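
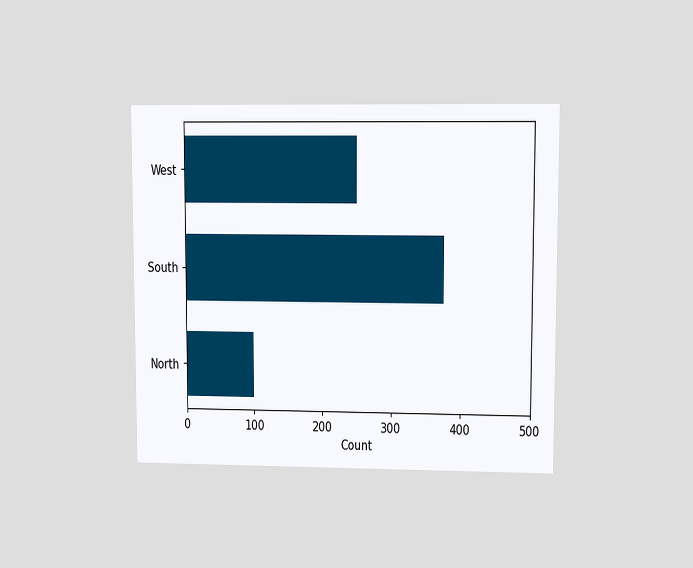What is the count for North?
100

The chart is viewed at a slight angle. Reading along the chart's x-axis, the North bar reaches 100.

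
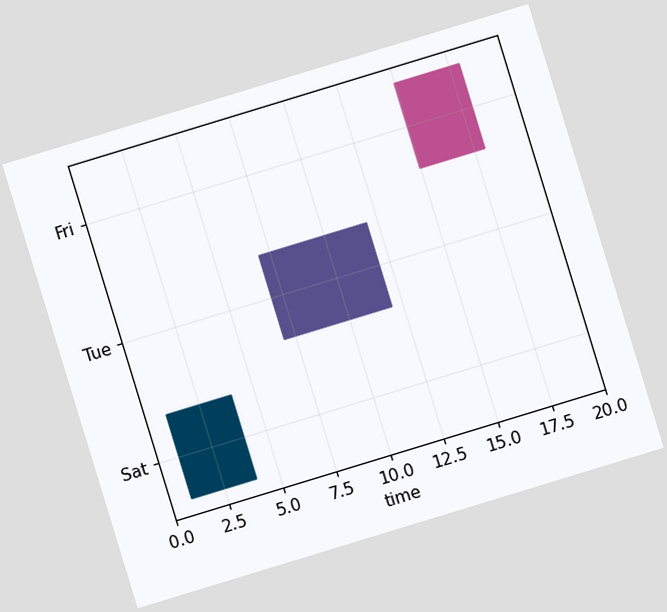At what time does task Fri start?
The chart is tilted about 17° counter-clockwise. The Fri bar begins at t=15.

15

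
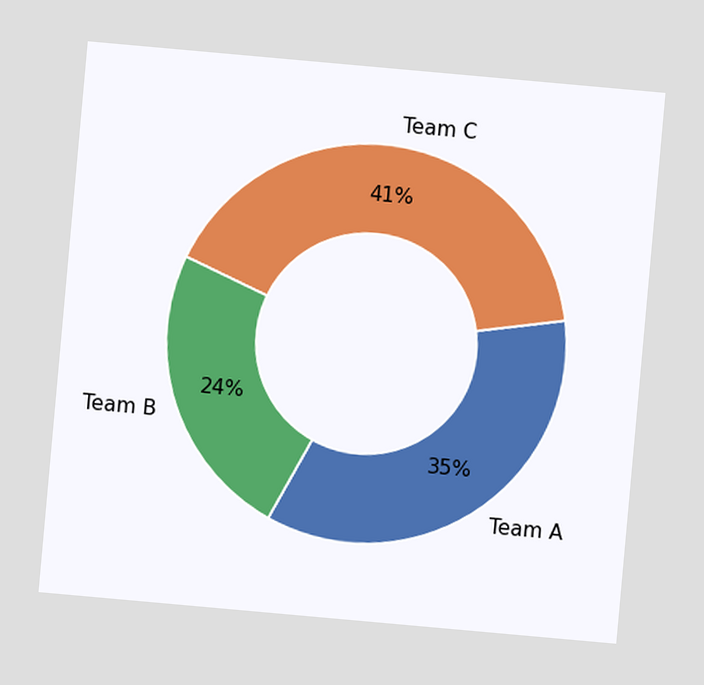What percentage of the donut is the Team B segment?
24%

The chart is tilted about 5° clockwise. The Team B segment takes up 24% of the ring.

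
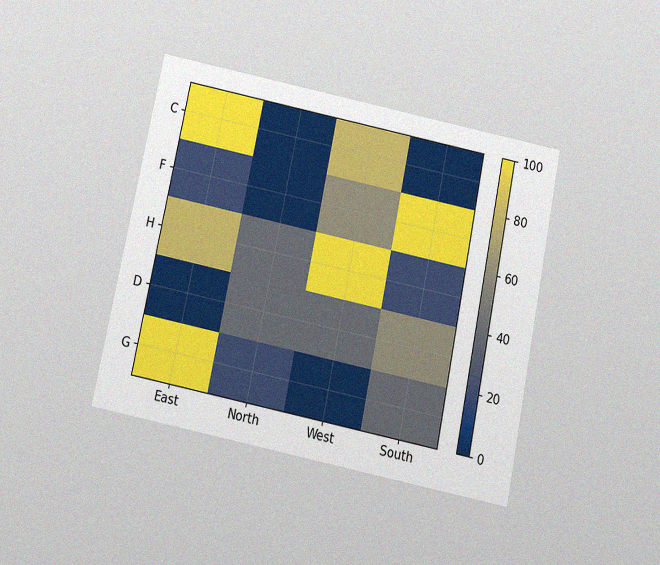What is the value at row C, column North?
The chart is tilted about 12° clockwise and viewed slightly from below, with some photo noise. Matching cell (C, North) against the colorbar gives 0.

0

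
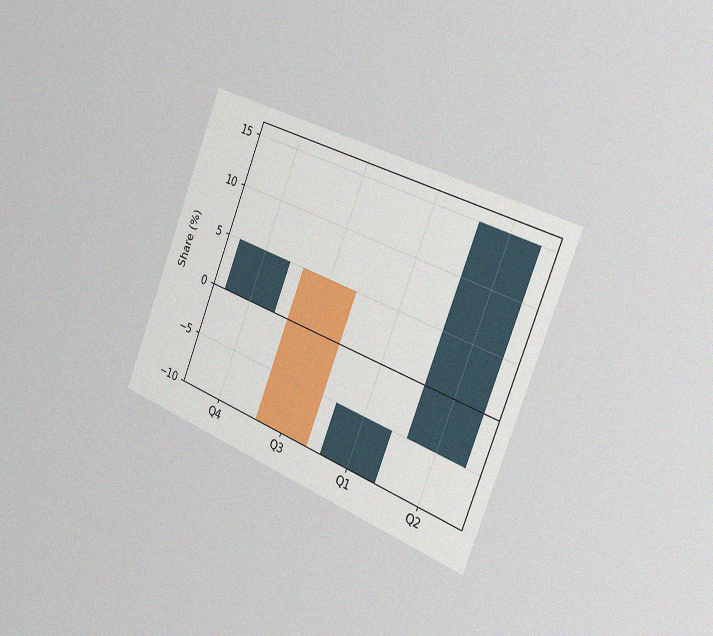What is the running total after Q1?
-5%

The chart is tilted about 22° clockwise and viewed slightly from the right, with some photo noise. After Q1 the running total reaches -5%.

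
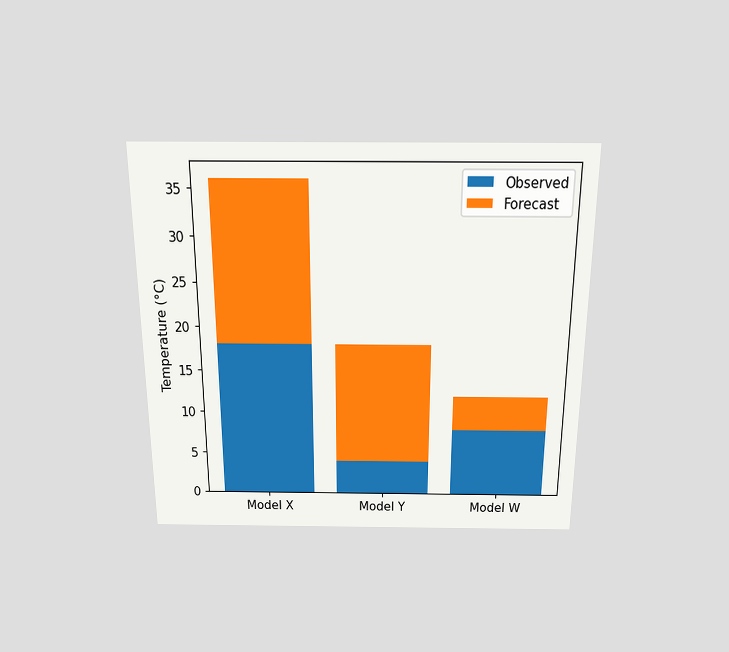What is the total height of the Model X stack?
The chart is viewed slightly from above. The Model X stack's top reaches 36°C on the y-axis.

36°C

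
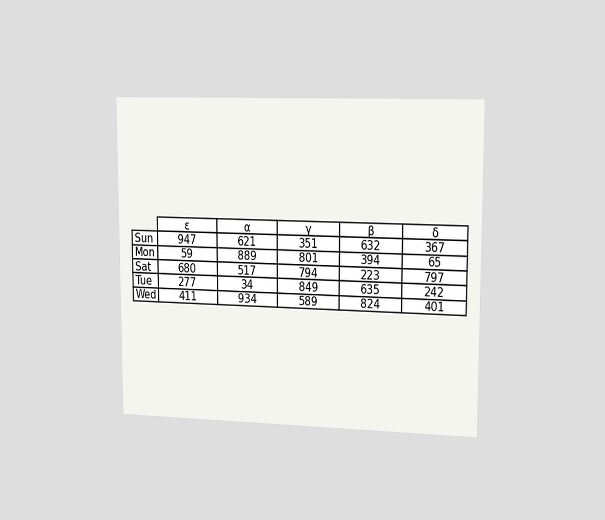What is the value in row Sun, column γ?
351

The chart is viewed slightly from the right. The (Sun, γ) cell reads 351.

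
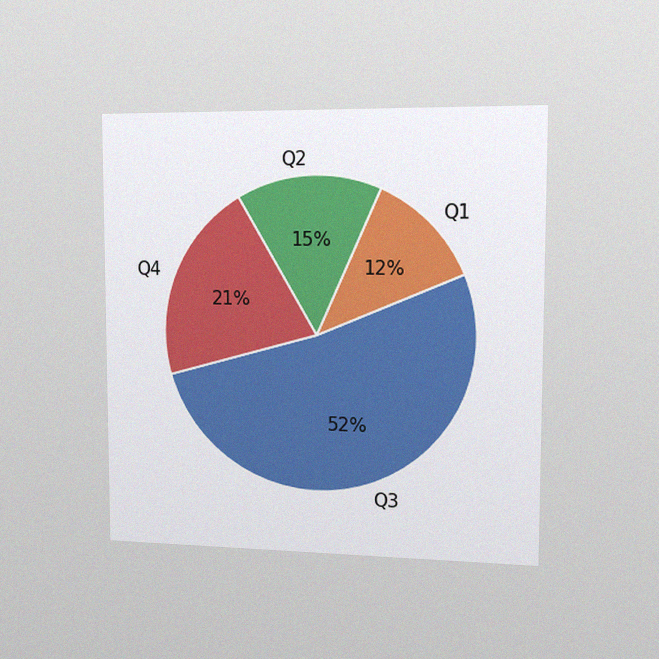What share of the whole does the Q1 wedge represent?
The chart is viewed slightly from the right, with some photo noise. The Q1 slice takes up 12% of the pie.

12%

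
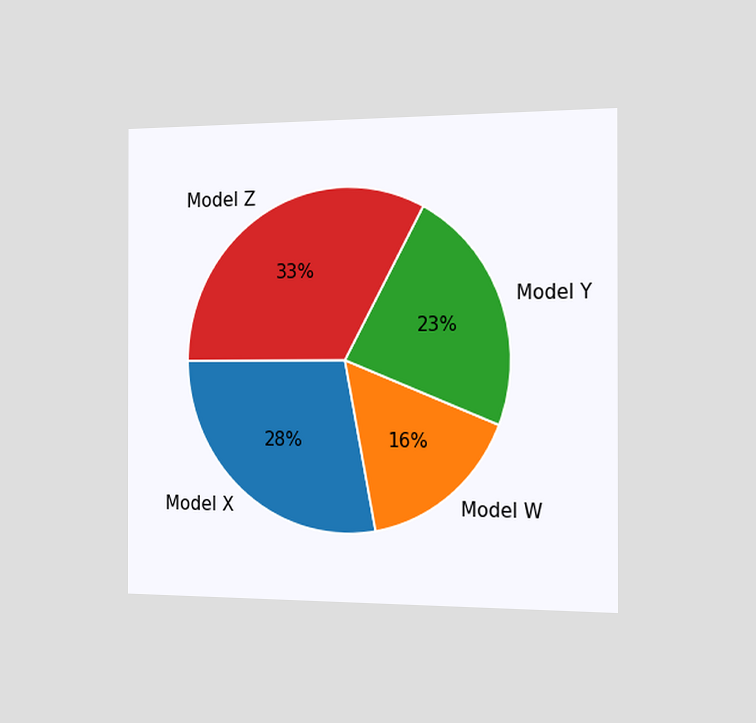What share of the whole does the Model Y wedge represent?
The chart is viewed slightly from the right. The Model Y slice takes up 23% of the pie.

23%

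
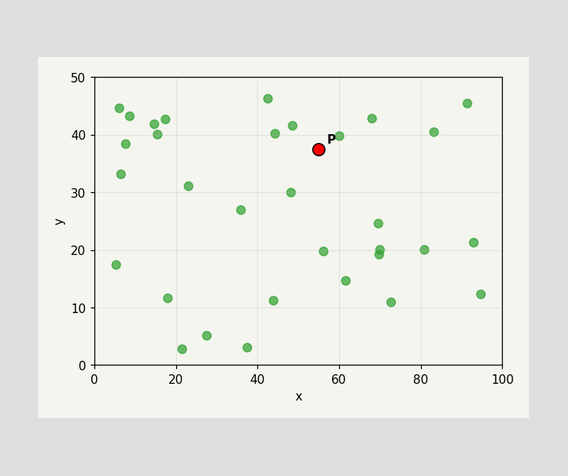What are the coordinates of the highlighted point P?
(55, 37.5)

Following the gridlines from P to each axis, P sits at (55, 37.5).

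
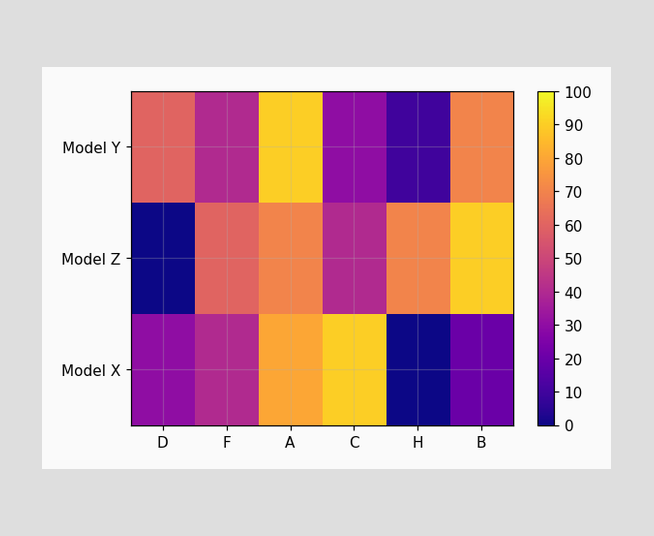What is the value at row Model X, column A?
80

Matching cell (Model X, A) against the colorbar gives 80.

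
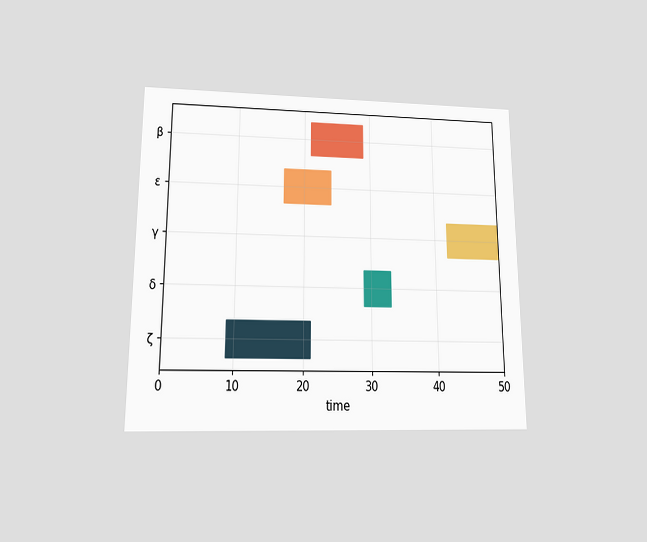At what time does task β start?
The chart is viewed slightly from below. The β bar begins at t=21.

21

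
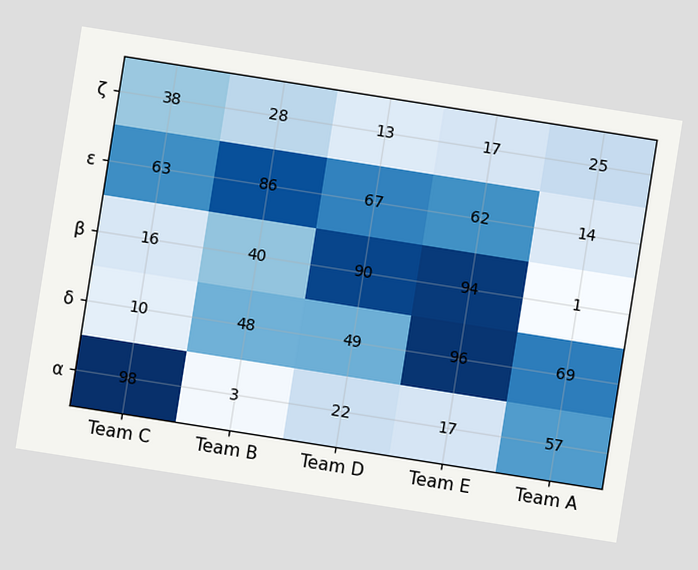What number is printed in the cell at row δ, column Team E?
The chart is tilted about 9° clockwise. The (δ, Team E) cell reads 96.

96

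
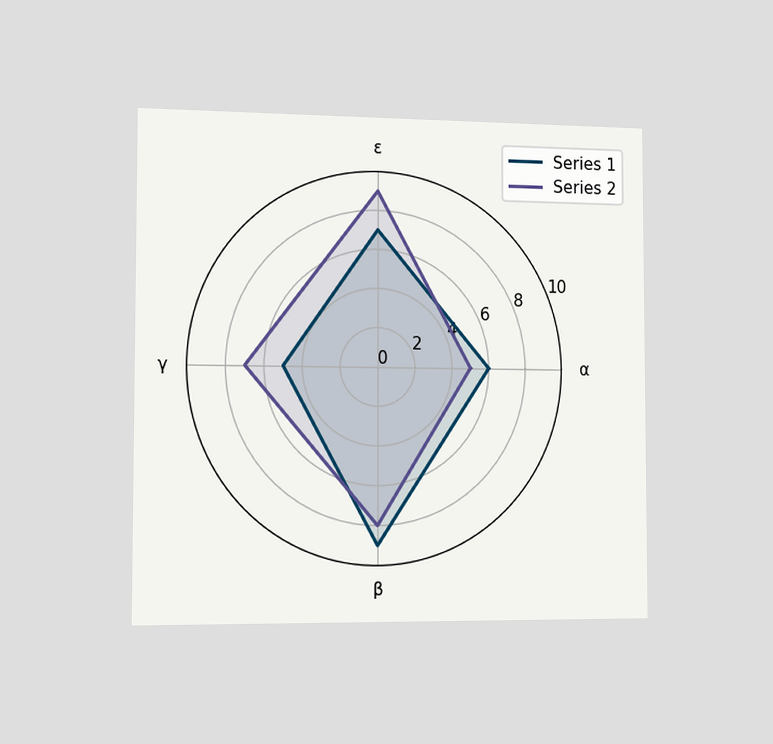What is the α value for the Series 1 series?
6

The chart is viewed slightly from the left. On the α axis, Series 1 reaches 6.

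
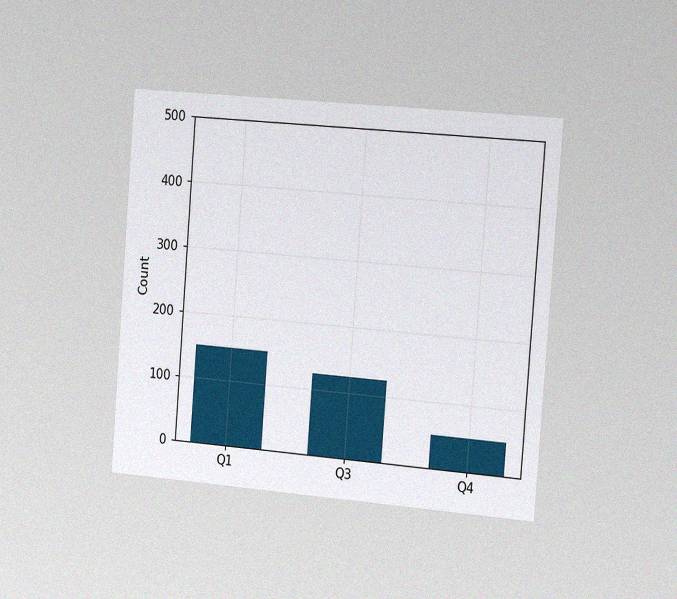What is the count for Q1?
150

The chart is tilted about 4° clockwise and viewed slightly from the right, with some photo noise. Reading along the chart's y-axis, the Q1 bar reaches 150.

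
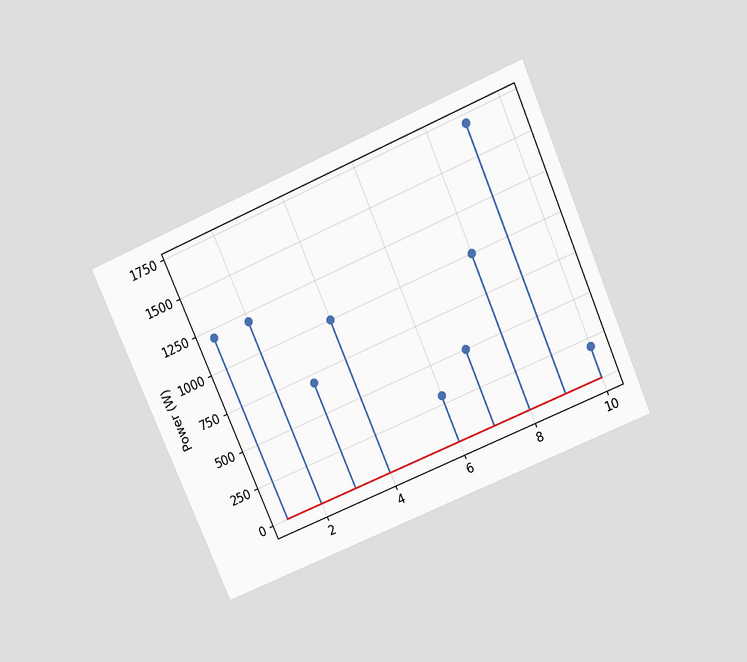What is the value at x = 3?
The chart is tilted about 23° counter-clockwise and viewed slightly from above. The stem at x=3 reaches 700W.

700W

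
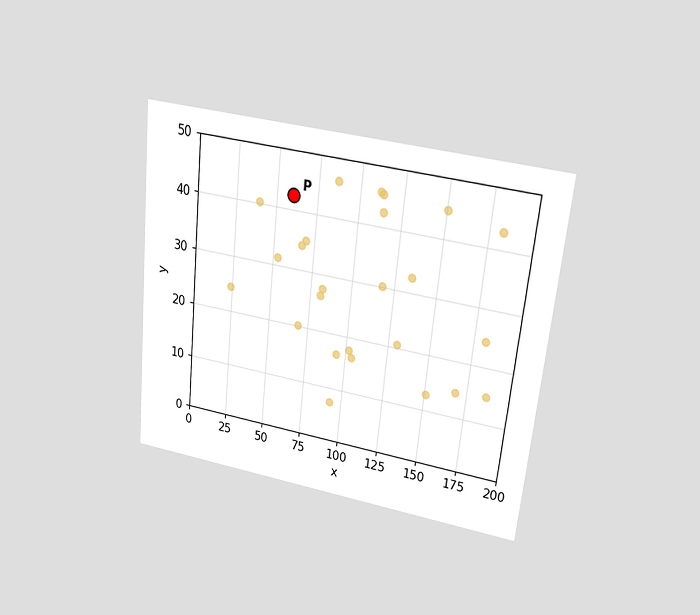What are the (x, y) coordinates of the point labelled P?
(60, 42.5)

The chart is tilted about 6° clockwise and viewed slightly from above. Following the gridlines from P to each axis, P sits at (60, 42.5).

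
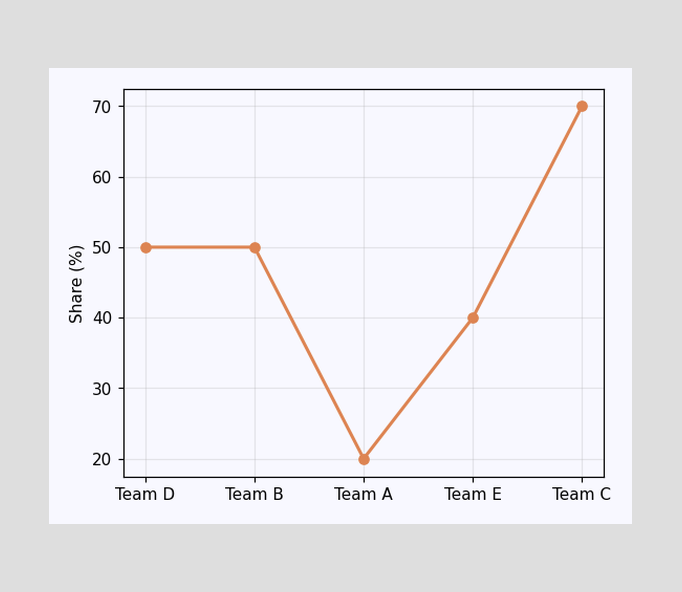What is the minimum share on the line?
The lowest point is at Team A, and reading across to the y-axis gives 20%.

20%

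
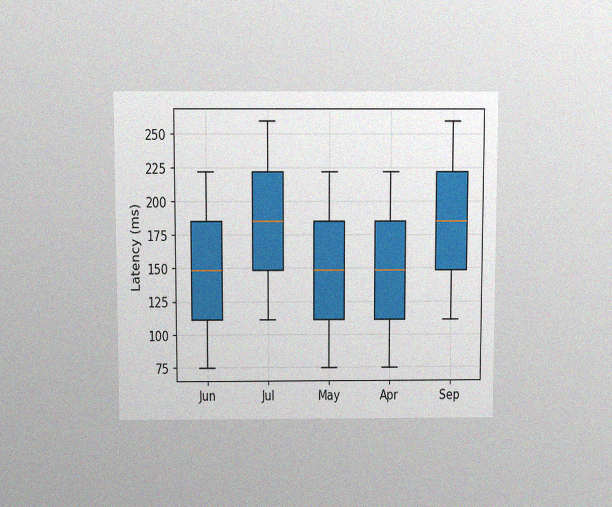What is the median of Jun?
148ms

The chart is viewed slightly from above, with some photo noise. The median line in the Jun box sits at 148ms.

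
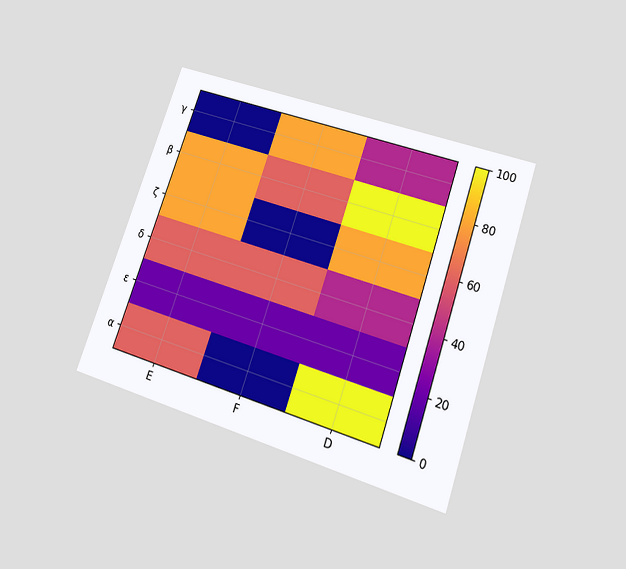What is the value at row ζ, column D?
The chart is tilted about 19° clockwise and viewed at a slight angle. Matching cell (ζ, D) against the colorbar gives 80.

80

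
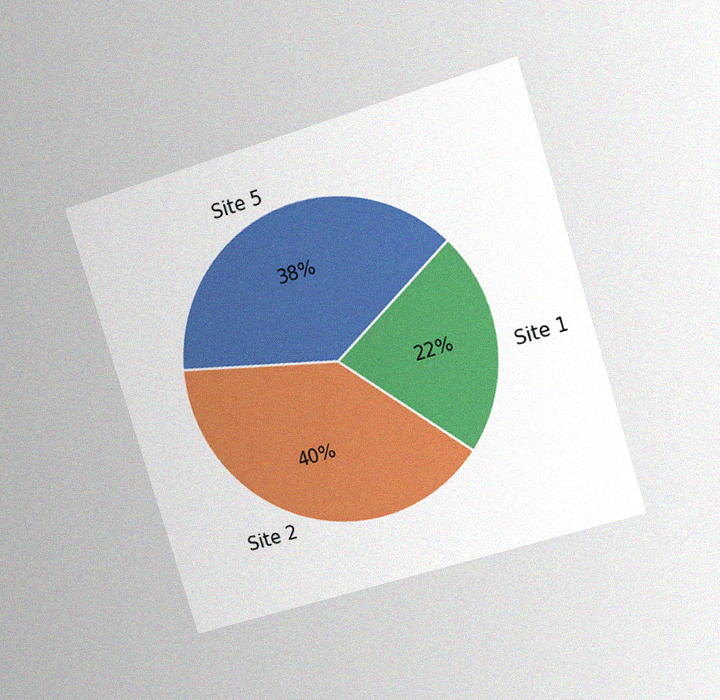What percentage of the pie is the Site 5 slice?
38%

The chart is tilted about 17° counter-clockwise and viewed at a slight angle, with some photo noise. The Site 5 slice takes up 38% of the pie.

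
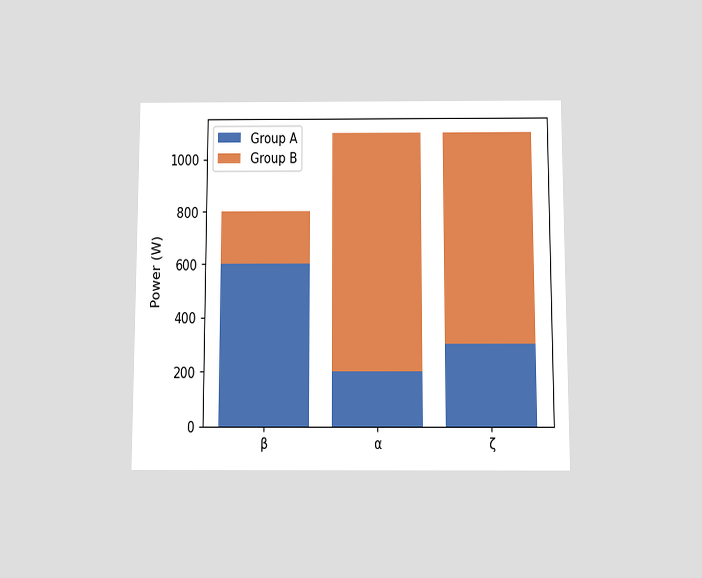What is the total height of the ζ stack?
1100W

The chart is viewed slightly from below. The ζ stack's top reaches 1100W on the y-axis.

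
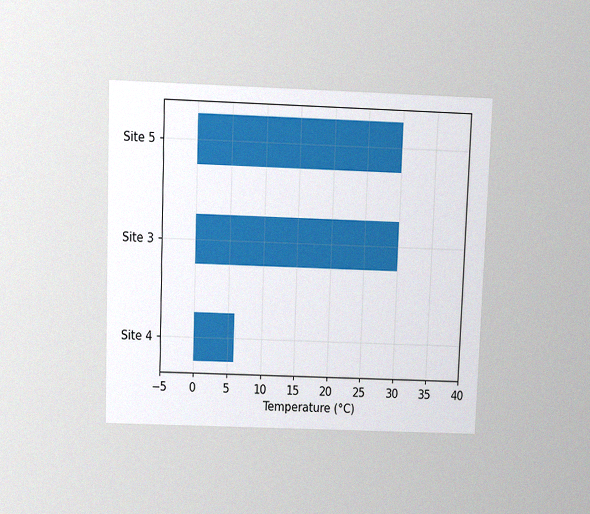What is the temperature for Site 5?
30°C

The chart is tilted about 2° clockwise and viewed at a slight angle, with some photo noise. Reading along the chart's x-axis, the Site 5 bar reaches 30°C.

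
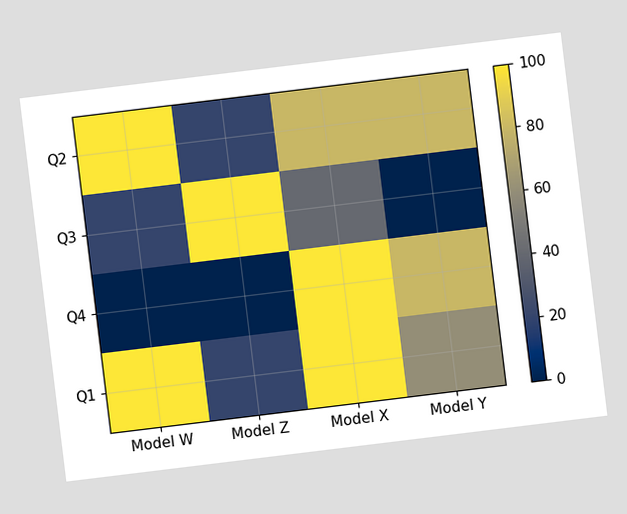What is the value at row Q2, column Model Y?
80

The chart is tilted about 7° counter-clockwise. Matching cell (Q2, Model Y) against the colorbar gives 80.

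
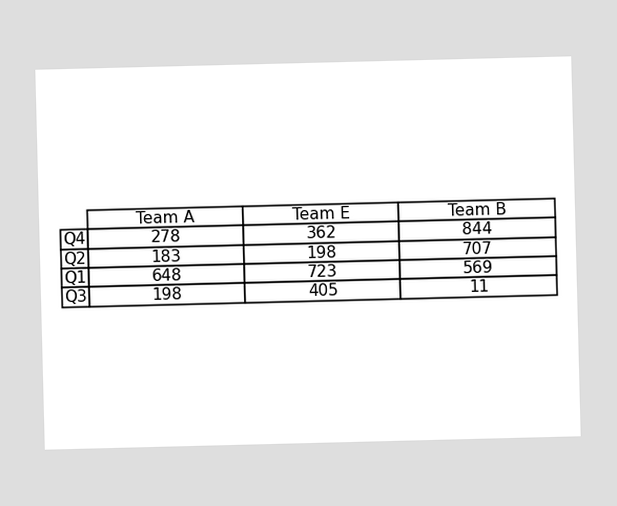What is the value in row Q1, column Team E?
723

The (Q1, Team E) cell reads 723.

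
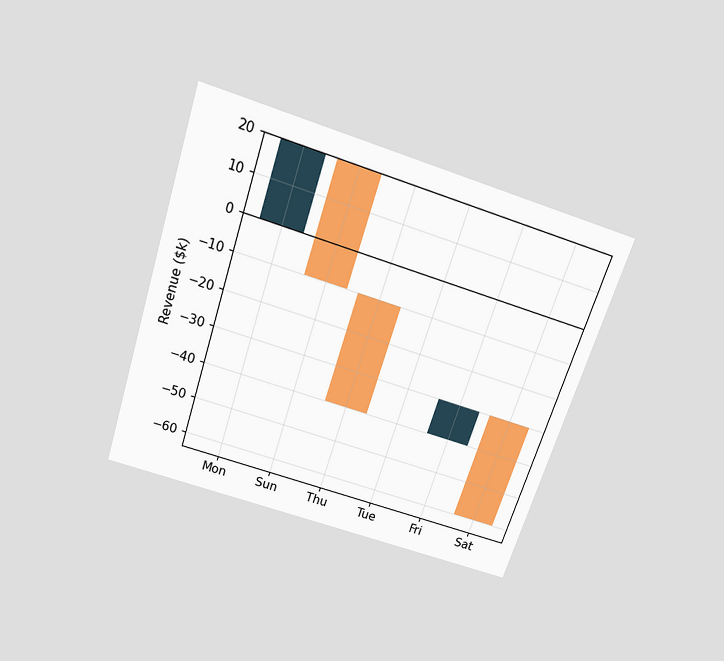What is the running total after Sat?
The chart is tilted about 18° clockwise and viewed slightly from above. After Sat the running total reaches $-60k.

$-60k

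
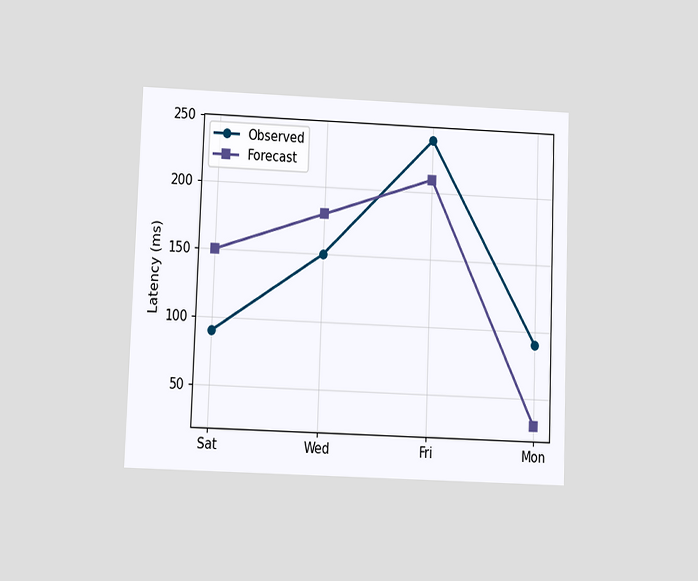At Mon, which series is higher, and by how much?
The chart is tilted about 2° clockwise and viewed at a slight angle. At Mon, Observed sits above the other line by 60ms.

Observed, by 60ms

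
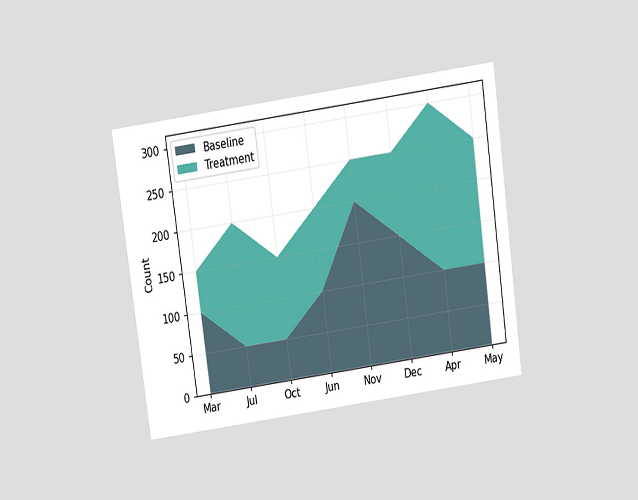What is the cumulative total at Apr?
The chart is tilted about 8° counter-clockwise and viewed slightly from above. The stacked total at Apr reaches 300.

300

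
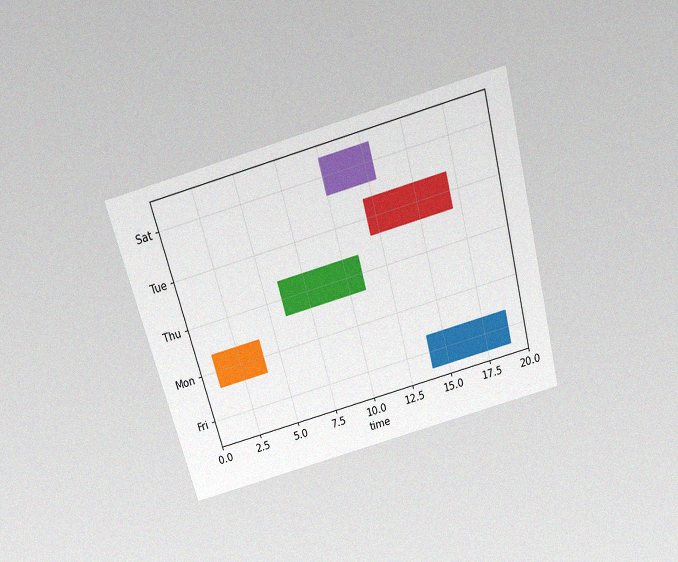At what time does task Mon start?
The chart is tilted about 15° counter-clockwise and viewed slightly from above, with some photo noise. The Mon bar begins at t=1.

1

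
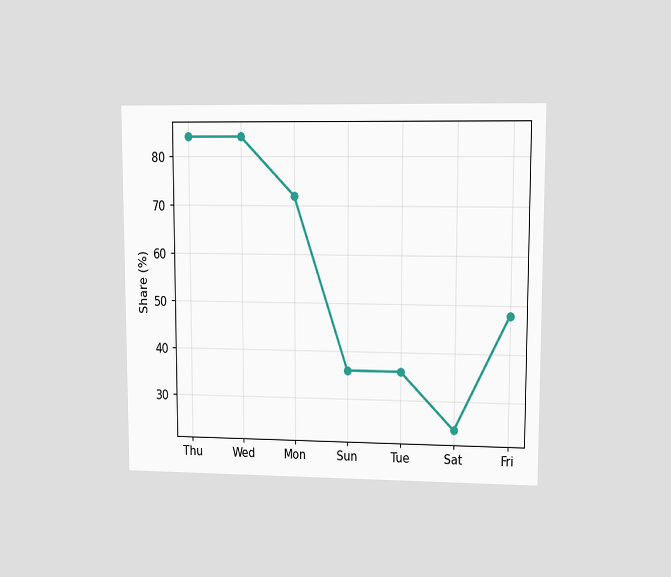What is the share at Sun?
36%

The chart is viewed at a slight angle. At Sun, the line is at 36%.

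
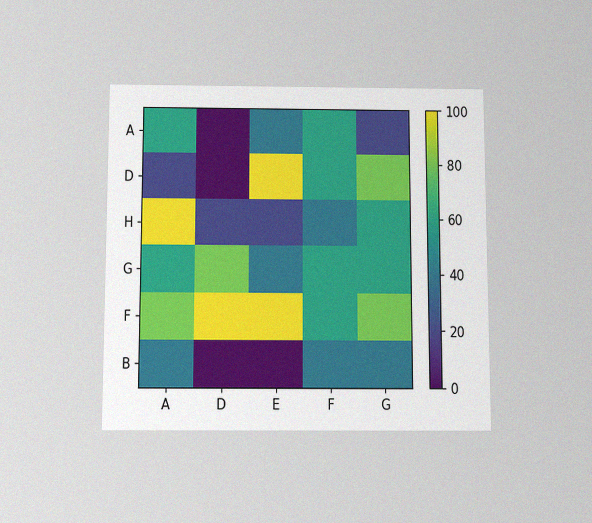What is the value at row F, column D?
100

The chart is viewed slightly from below, with some photo noise. Matching cell (F, D) against the colorbar gives 100.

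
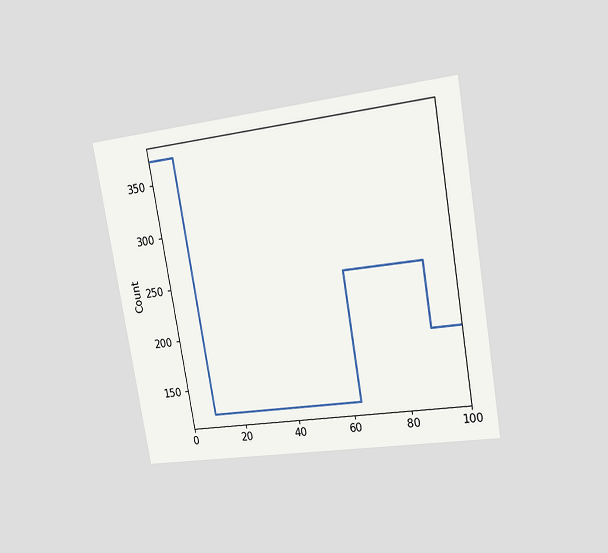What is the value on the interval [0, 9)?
The chart is tilted about 10° counter-clockwise and viewed slightly from the right. On [0, 9) the step sits at 372.

372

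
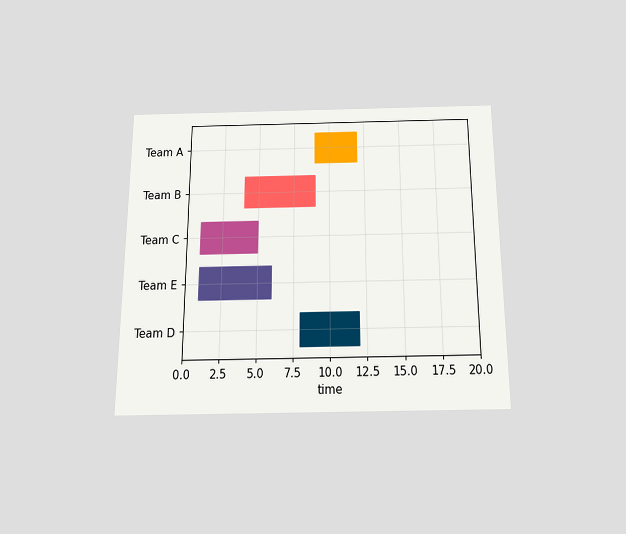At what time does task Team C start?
The chart is viewed slightly from below. The Team C bar begins at t=1.

1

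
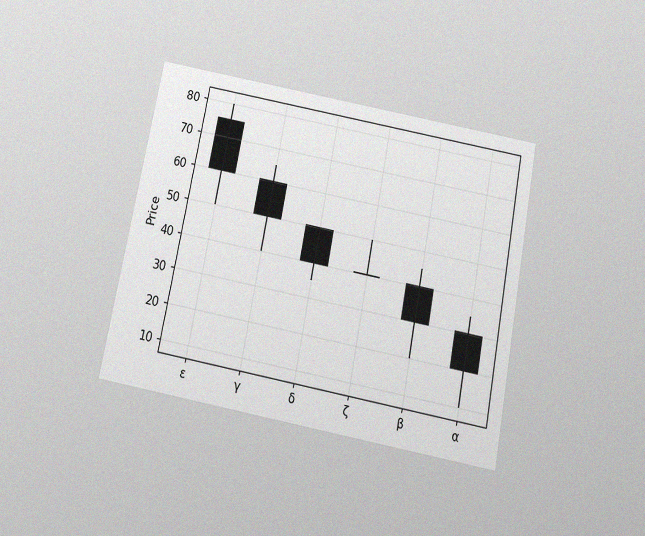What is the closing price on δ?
The chart is tilted about 11° clockwise and viewed slightly from below, with some photo noise. The δ candle closes at 40.

40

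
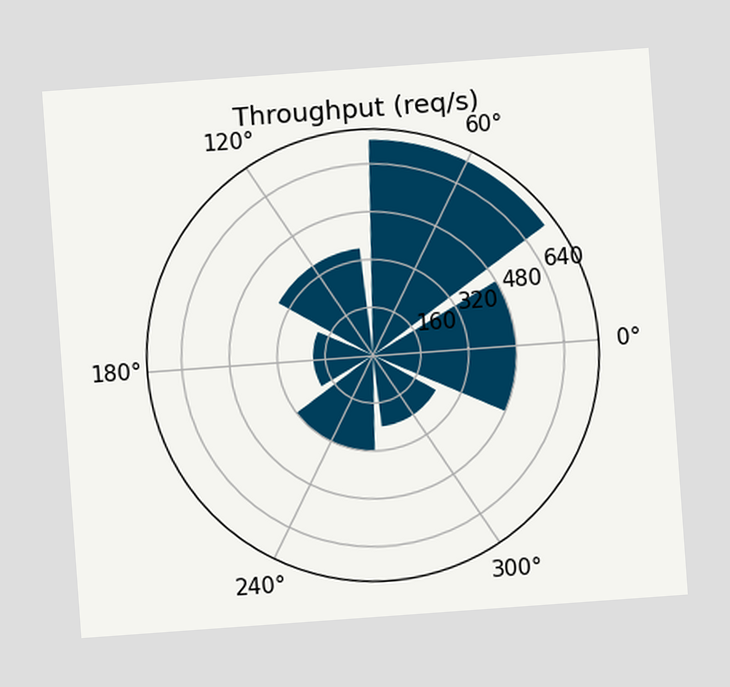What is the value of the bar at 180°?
200req/s

The chart is tilted about 4° counter-clockwise. The bar at 180° reaches 200req/s on the radial axis.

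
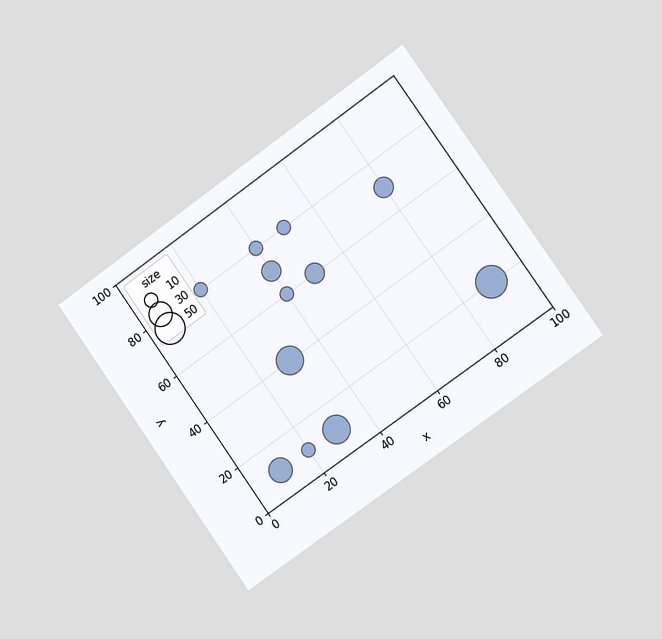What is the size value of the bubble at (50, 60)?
The chart is tilted about 35° counter-clockwise and viewed slightly from the right. Matching the bubble at (50, 60) against the size legend gives 20.

20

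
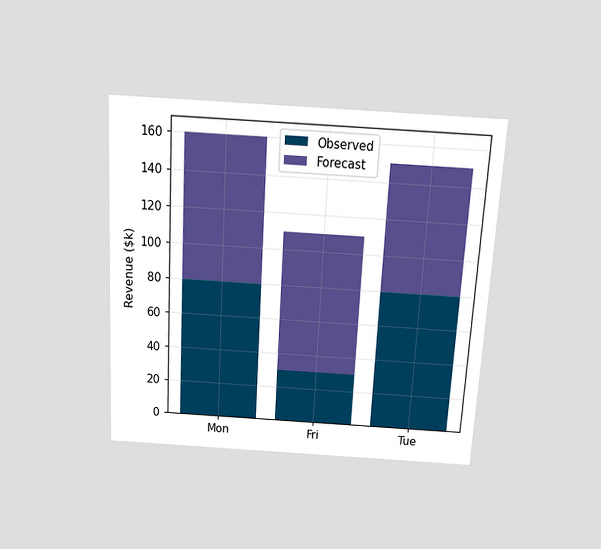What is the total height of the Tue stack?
The chart is tilted about 3° clockwise and viewed slightly from above. The Tue stack's top reaches $150k on the y-axis.

$150k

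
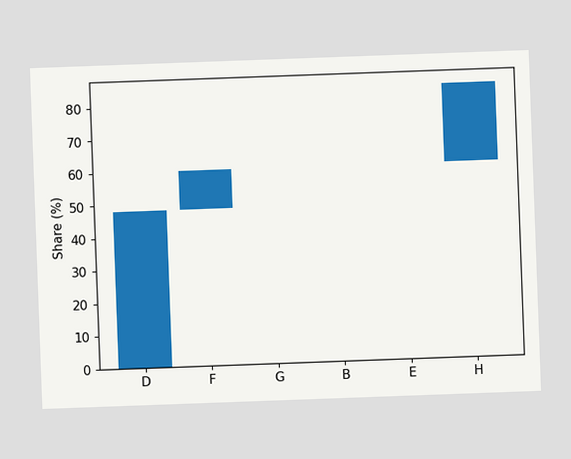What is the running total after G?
60%

The chart is tilted about 2° counter-clockwise. After G the running total reaches 60%.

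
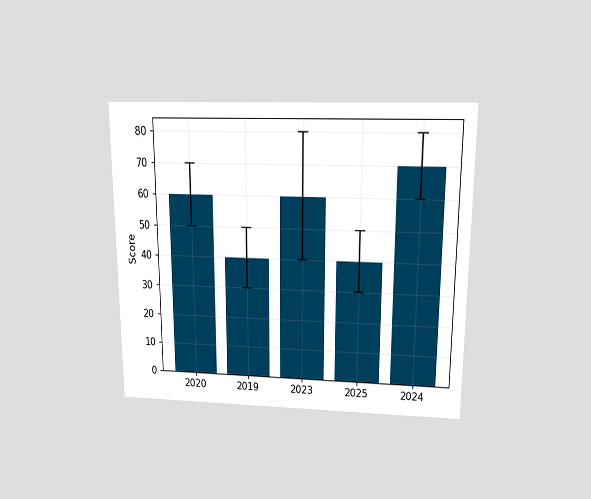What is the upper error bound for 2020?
70

The chart is viewed slightly from above. The 2020 bar's upper whisker reaches 70.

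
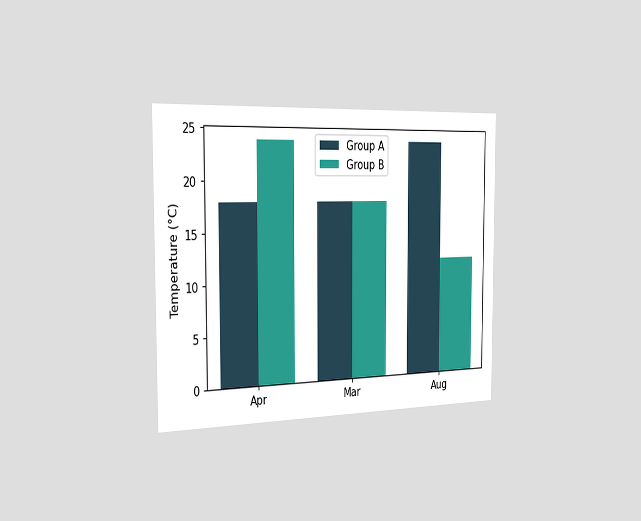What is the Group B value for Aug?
12°C

The chart is viewed slightly from the left. The Group B bar at Aug reaches 12°C on the y-axis.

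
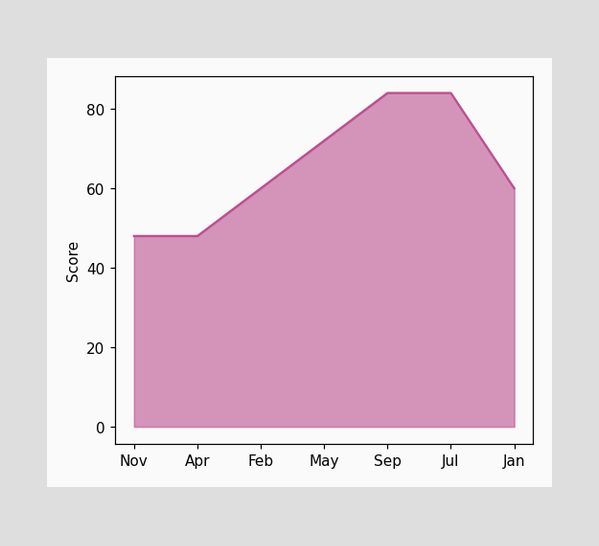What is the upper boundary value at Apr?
48

At Apr the upper boundary is at 48.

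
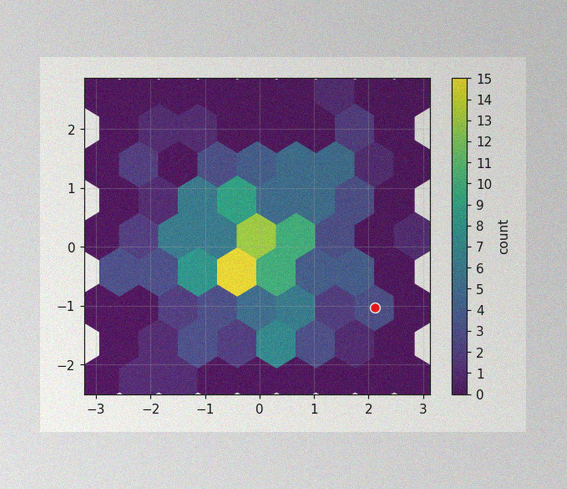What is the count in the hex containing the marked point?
The image has some photo noise and uneven lighting. The marked hex reads 3 on the colorbar.

3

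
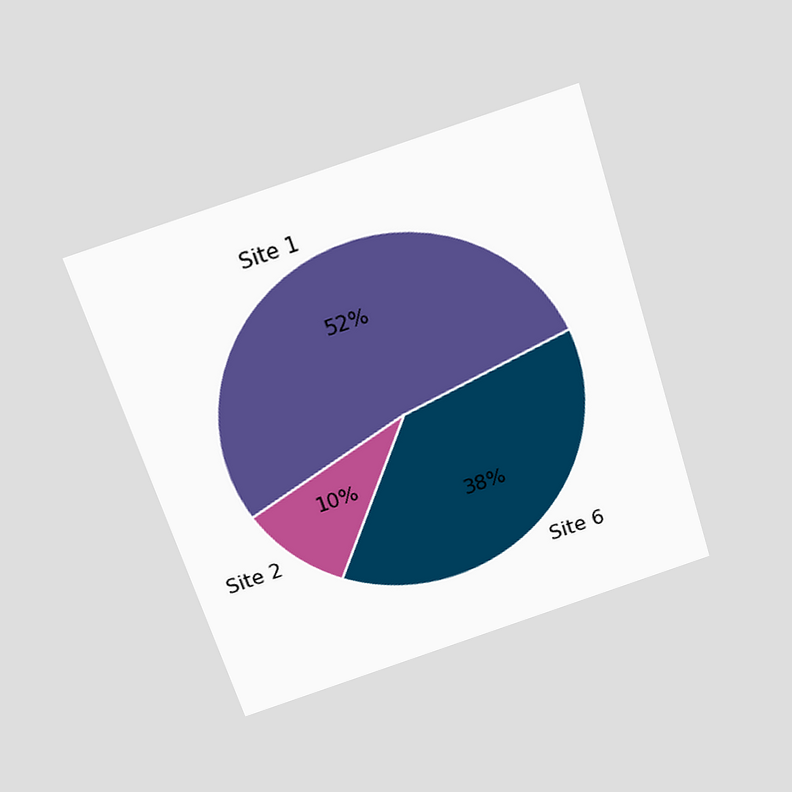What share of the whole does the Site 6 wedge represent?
38%

The chart is tilted about 18° counter-clockwise and viewed slightly from above. The Site 6 slice takes up 38% of the pie.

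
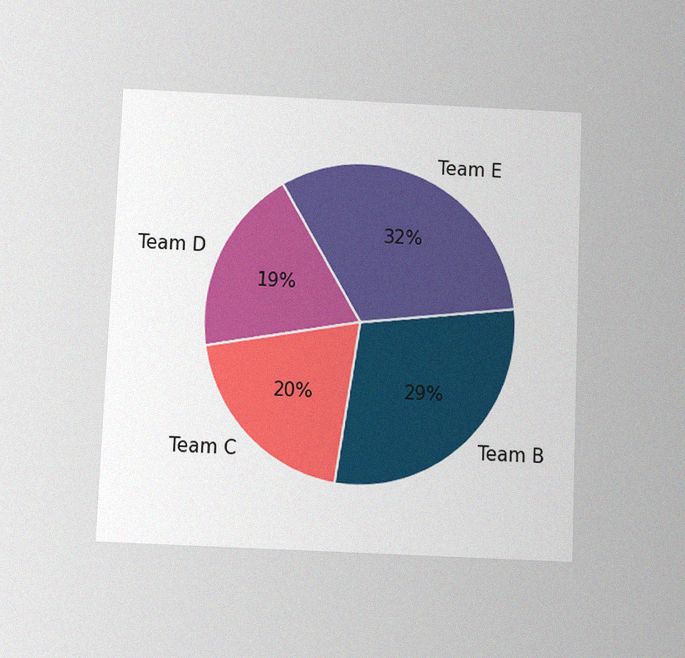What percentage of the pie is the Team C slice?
20%

The chart is tilted about 2° clockwise and viewed slightly from below, with some photo noise. The Team C slice takes up 20% of the pie.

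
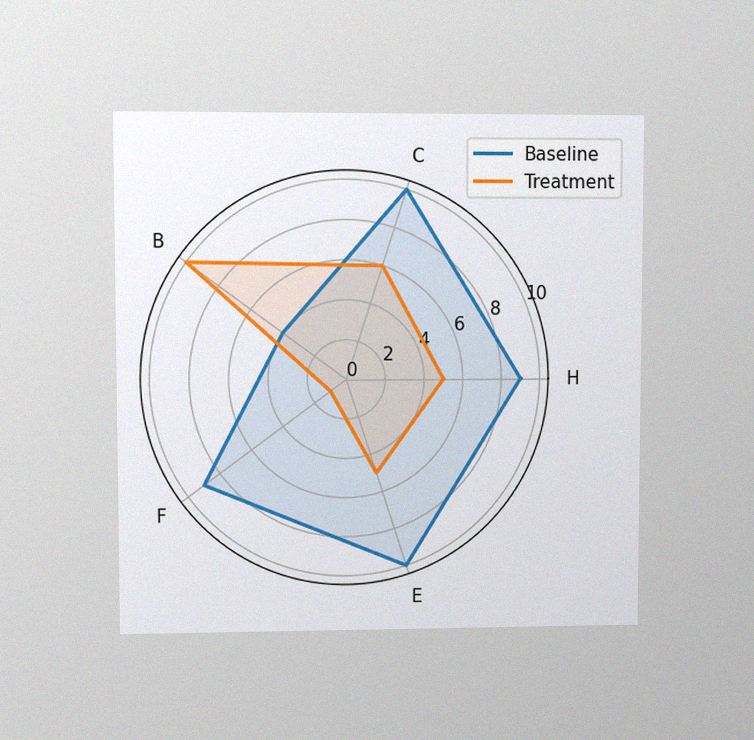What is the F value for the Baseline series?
9

The chart is viewed at a slight angle, with some photo noise. On the F axis, Baseline reaches 9.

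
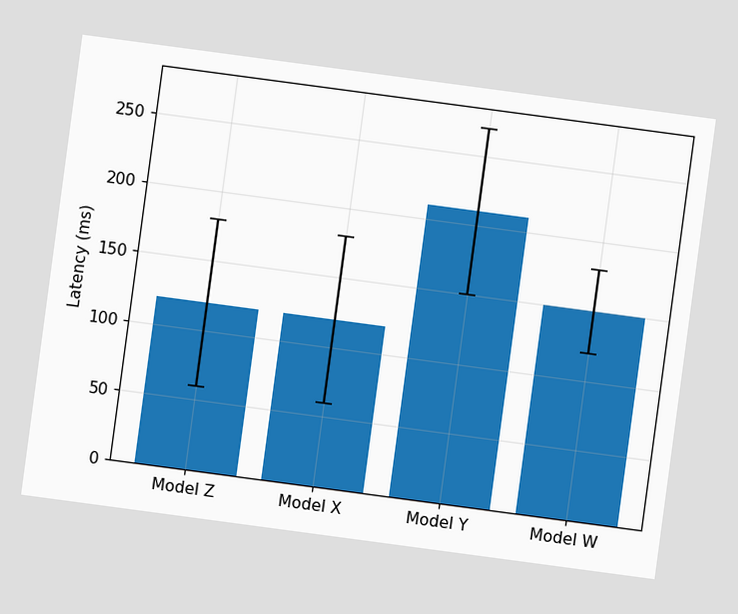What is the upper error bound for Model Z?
The chart is tilted about 8° clockwise. The Model Z bar's upper whisker reaches 180ms.

180ms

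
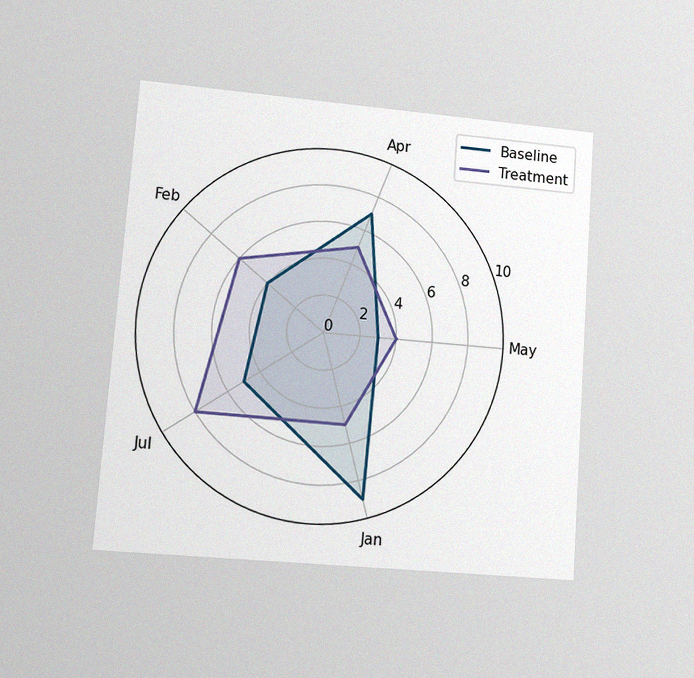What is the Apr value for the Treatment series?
The chart is tilted about 4° clockwise and viewed at a slight angle, with some photo noise. On the Apr axis, Treatment reaches 5.

5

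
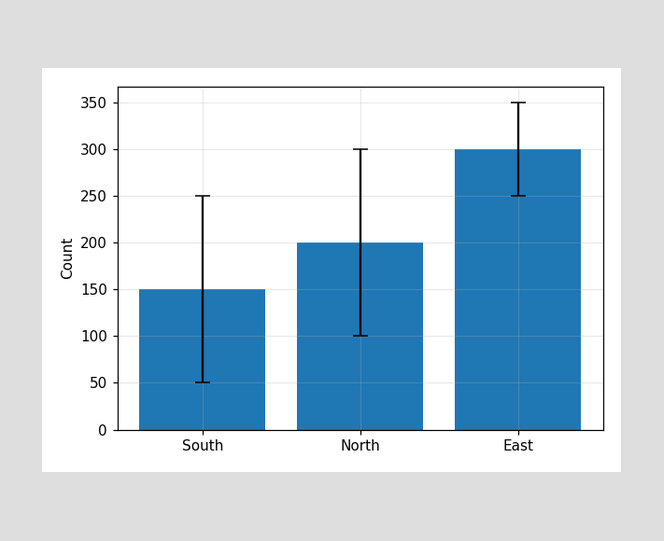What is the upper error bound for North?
The North bar's upper whisker reaches 300.

300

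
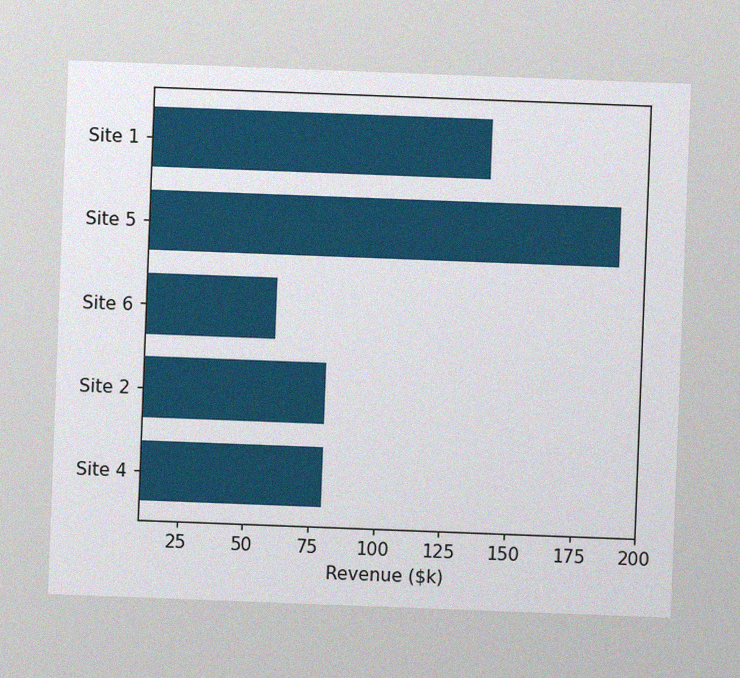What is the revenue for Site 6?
The chart is tilted about 2° clockwise, with some photo noise. Reading along the chart's x-axis, the Site 6 bar reaches $60k.

$60k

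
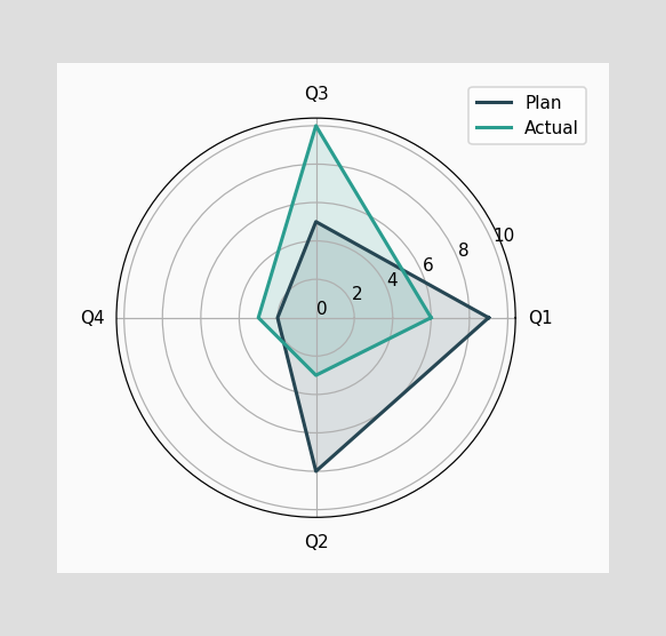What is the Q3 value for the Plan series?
5

On the Q3 axis, Plan reaches 5.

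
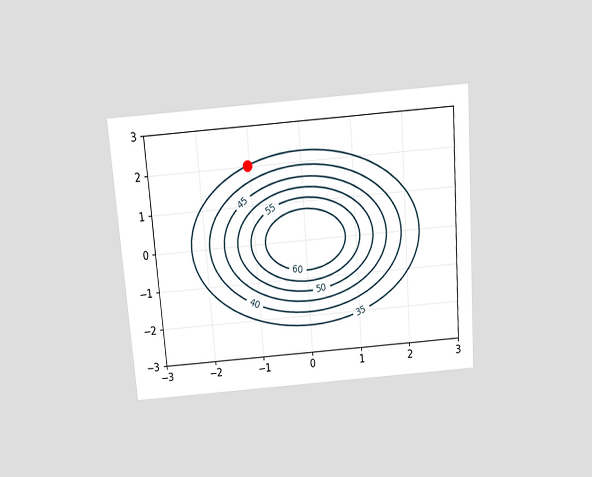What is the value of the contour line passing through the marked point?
The chart is tilted about 4° counter-clockwise and viewed slightly from above. The marked point sits on the contour labelled 35.

35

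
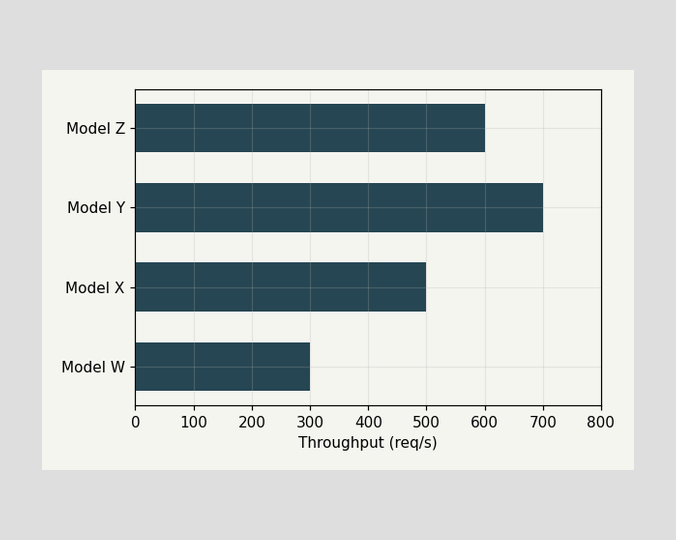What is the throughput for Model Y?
Reading along the chart's x-axis, the Model Y bar reaches 700req/s.

700req/s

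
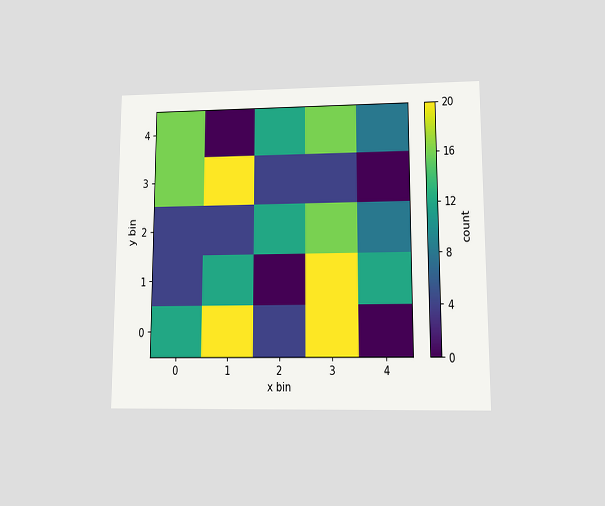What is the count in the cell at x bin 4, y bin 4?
8

The chart is viewed at a slight angle. Matching the cell (4, 4) against the colorbar gives 8.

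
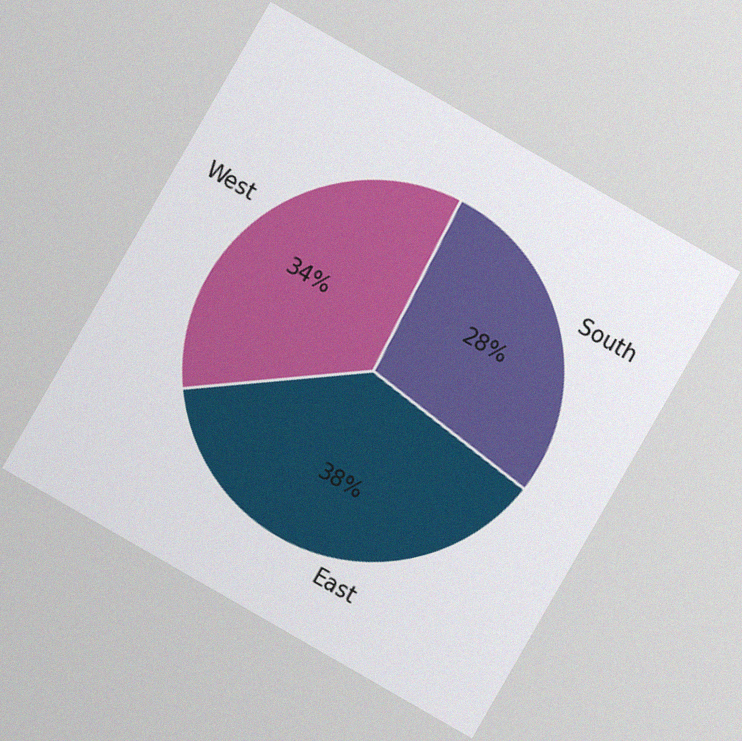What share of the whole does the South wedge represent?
The chart is tilted about 30° clockwise, with some photo noise. The South slice takes up 28% of the pie.

28%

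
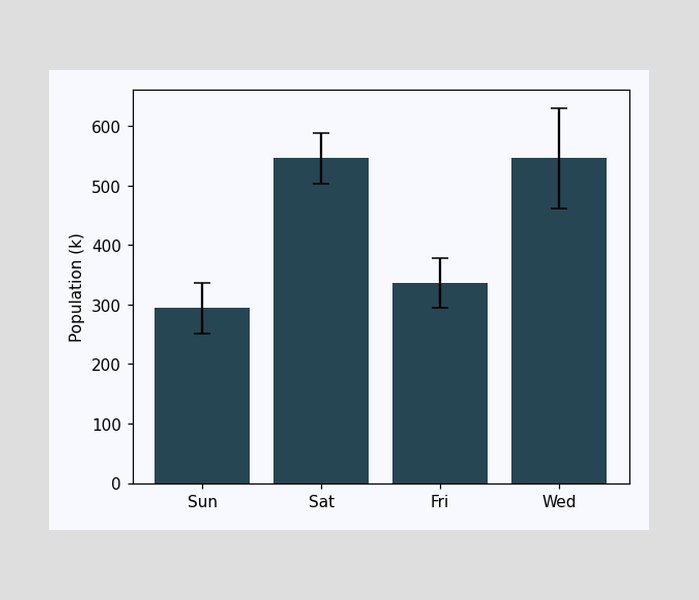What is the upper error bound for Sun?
336k

The Sun bar's upper whisker reaches 336k.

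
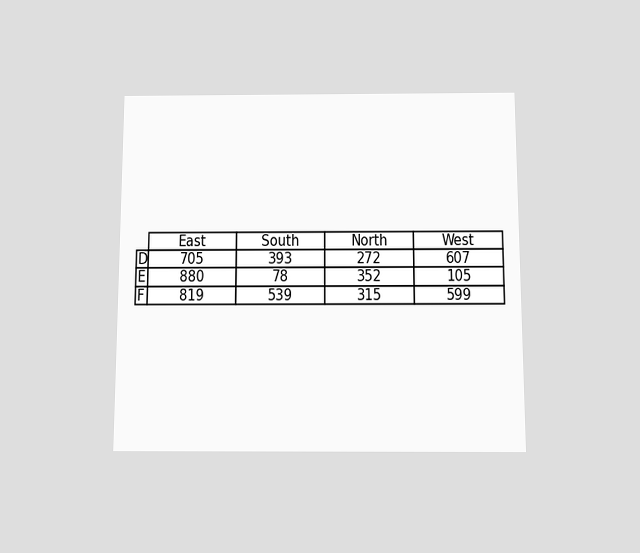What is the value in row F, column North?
315

The chart is viewed slightly from below. The (F, North) cell reads 315.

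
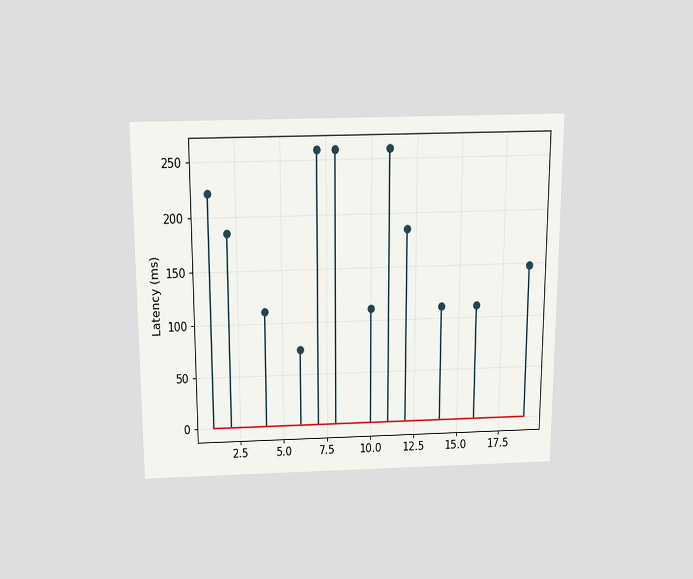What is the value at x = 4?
111ms

The chart is viewed slightly from above. The stem at x=4 reaches 111ms.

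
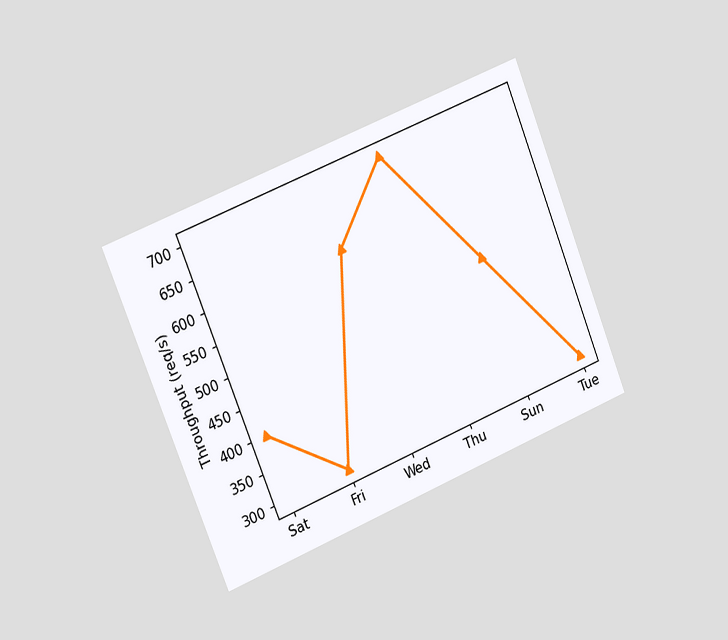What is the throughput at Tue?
300req/s

The chart is tilted about 22° counter-clockwise and viewed slightly from the left. At Tue, the line is at 300req/s.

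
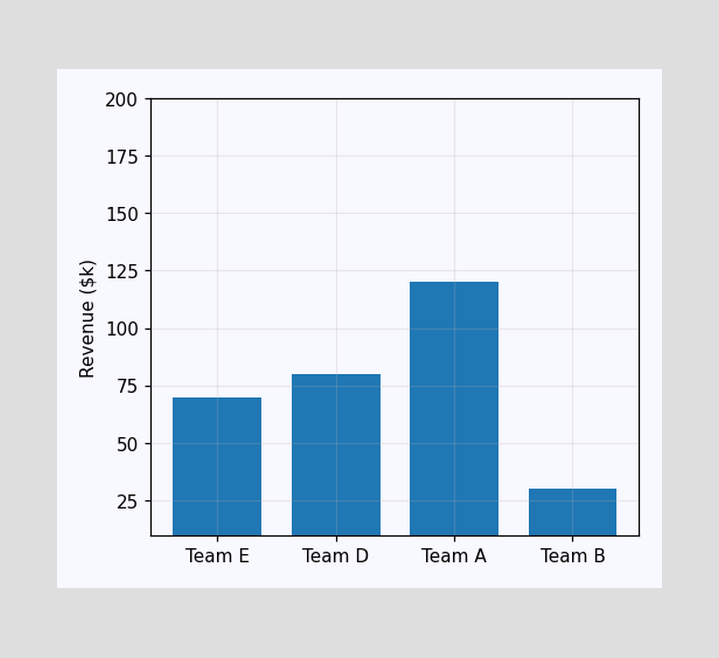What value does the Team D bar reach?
$80k

Reading along the chart's y-axis, the Team D bar reaches $80k.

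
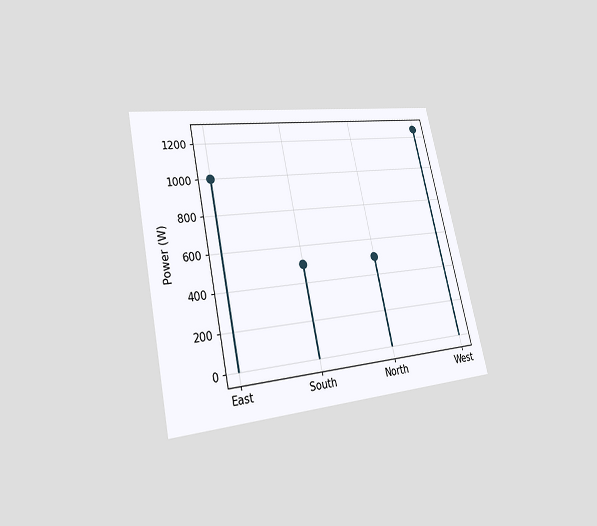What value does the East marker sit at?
The chart is tilted about 12° counter-clockwise and viewed at a slight angle. The East marker sits at 1000W.

1000W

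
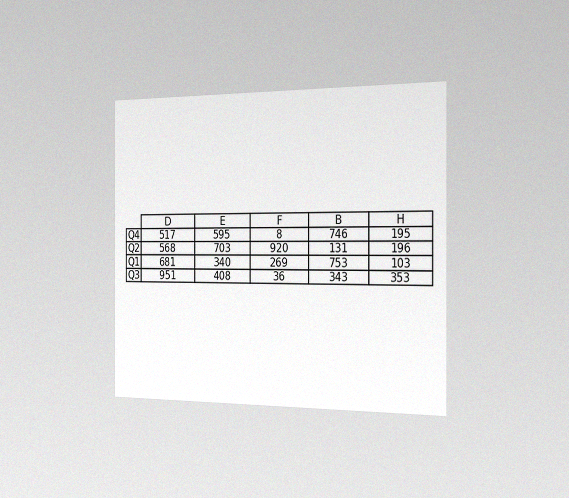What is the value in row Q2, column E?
The chart is viewed slightly from the right, with some photo noise. The (Q2, E) cell reads 703.

703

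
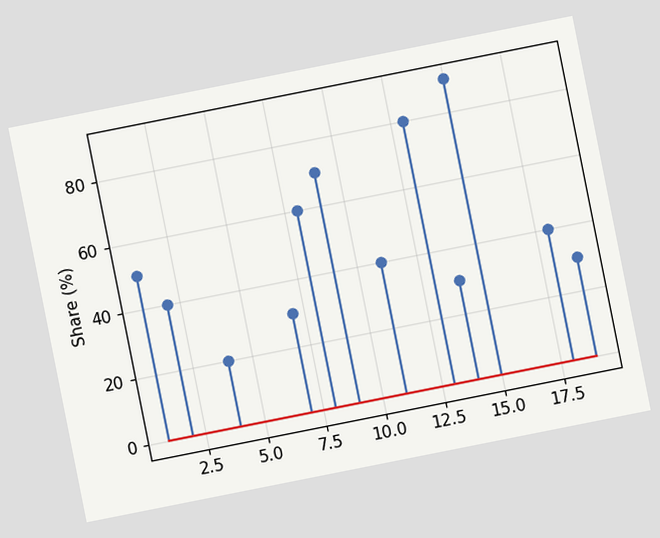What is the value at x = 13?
80%

The chart is tilted about 11° counter-clockwise. The stem at x=13 reaches 80%.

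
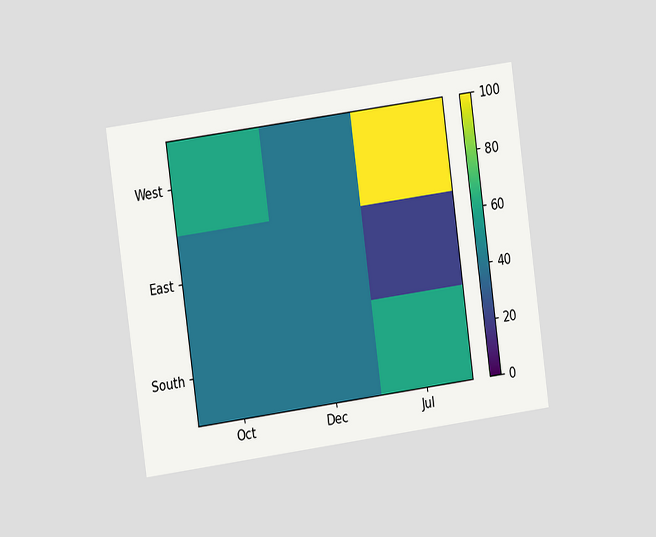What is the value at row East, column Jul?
The chart is tilted about 8° counter-clockwise and viewed at a slight angle. Matching cell (East, Jul) against the colorbar gives 20.

20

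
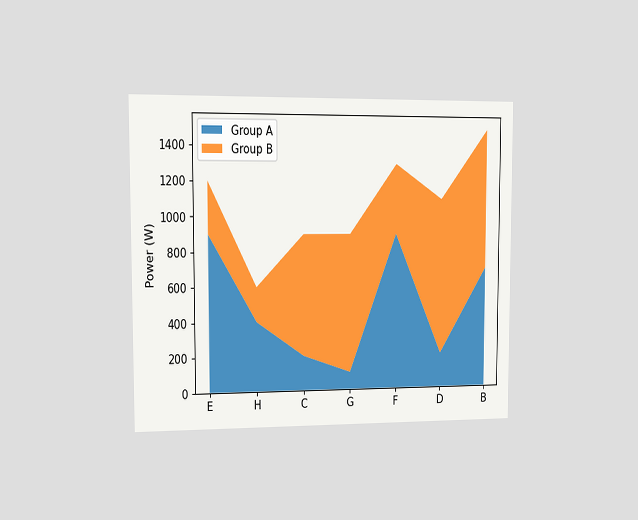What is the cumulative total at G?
The chart is viewed slightly from the left. The stacked total at G reaches 900W.

900W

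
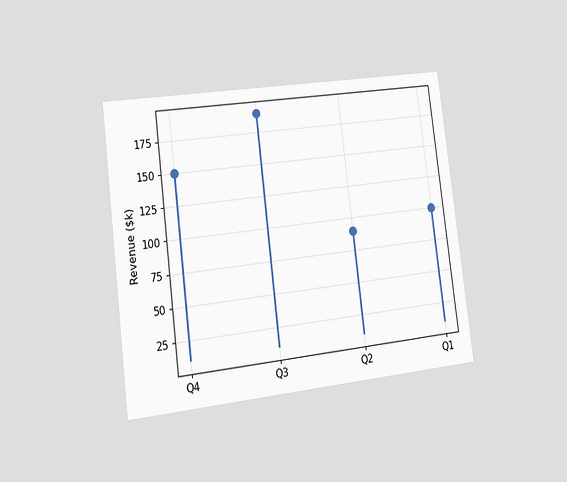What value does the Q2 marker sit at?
$90k

The chart is tilted about 7° counter-clockwise and viewed at a slight angle. The Q2 marker sits at $90k.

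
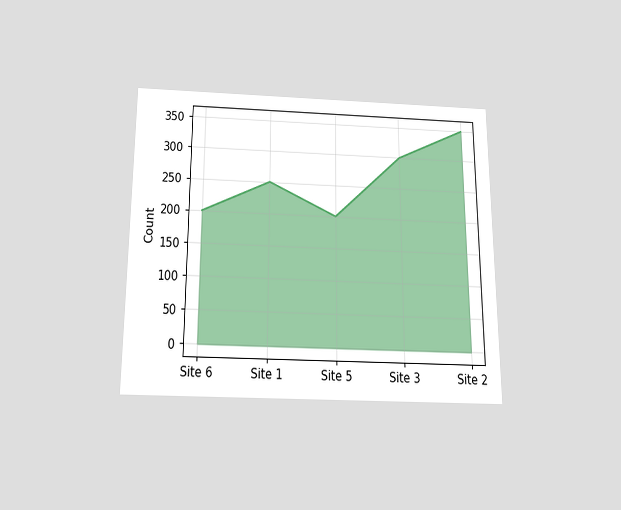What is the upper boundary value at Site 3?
300

The chart is viewed slightly from below. At Site 3 the upper boundary is at 300.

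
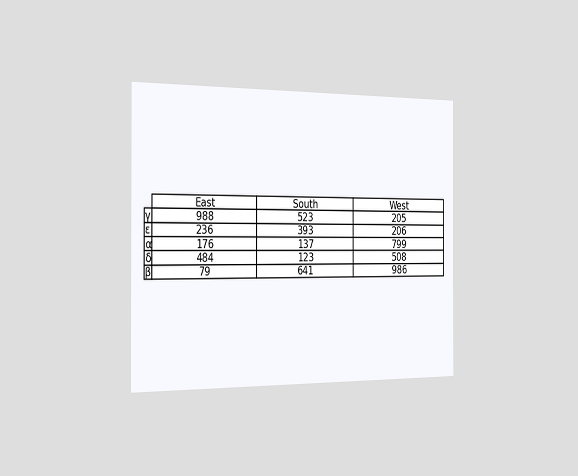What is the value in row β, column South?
The chart is viewed slightly from the left. The (β, South) cell reads 641.

641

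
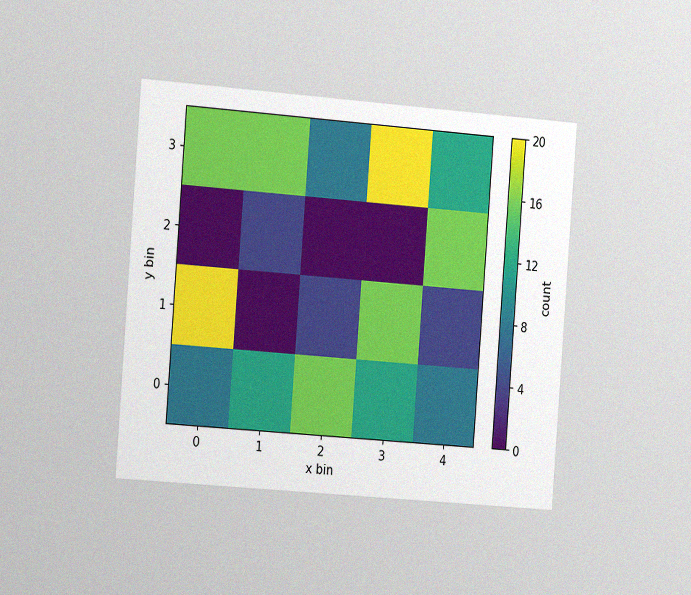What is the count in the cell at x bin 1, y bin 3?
16

The chart is tilted about 4° clockwise and viewed slightly from the left, with some photo noise. Matching the cell (1, 3) against the colorbar gives 16.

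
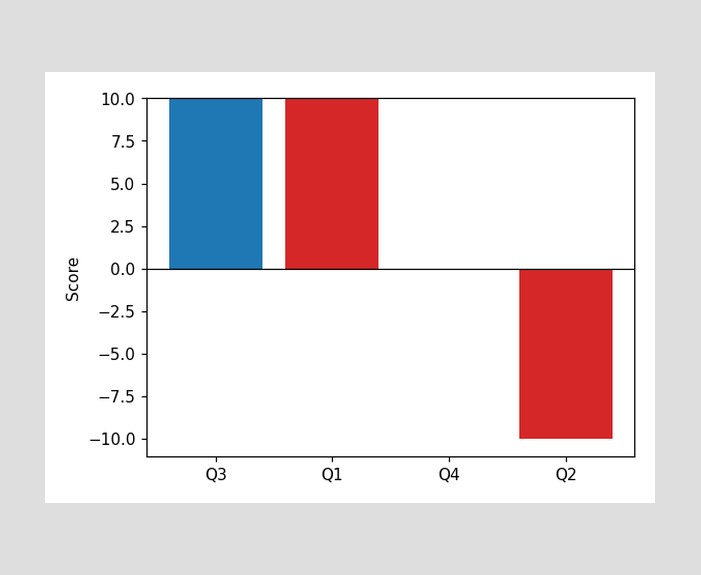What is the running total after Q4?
After Q4 the running total reaches 0.

0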